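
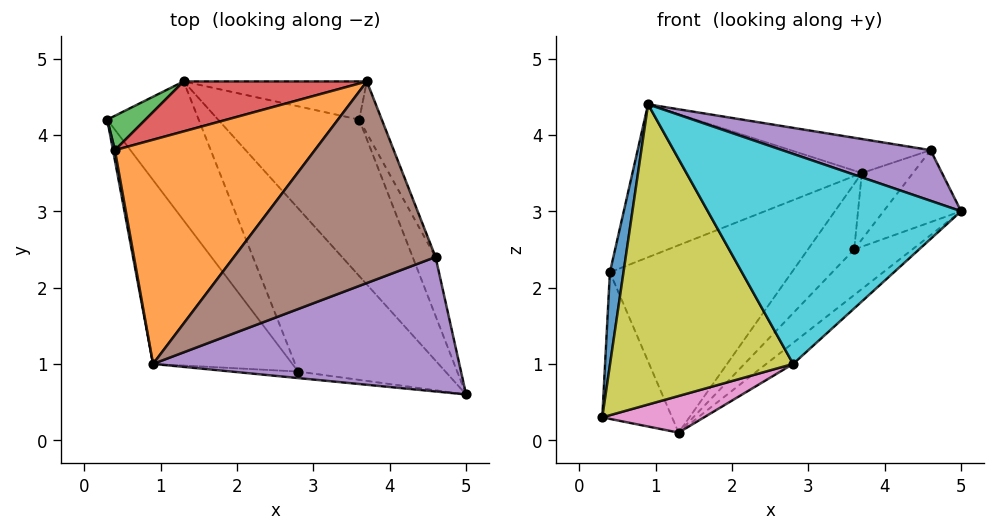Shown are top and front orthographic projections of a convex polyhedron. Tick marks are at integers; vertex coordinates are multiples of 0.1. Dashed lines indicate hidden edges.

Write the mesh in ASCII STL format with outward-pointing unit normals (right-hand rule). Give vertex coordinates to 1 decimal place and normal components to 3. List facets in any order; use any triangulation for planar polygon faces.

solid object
 facet normal -0.987 -0.162 0.018
  outer loop
   vertex 0.4 3.8 2.2
   vertex 0.3 4.2 0.3
   vertex 0.9 1.0 4.4
  endloop
 endfacet
 facet normal -0.432 0.508 0.745
  outer loop
   vertex 0.4 3.8 2.2
   vertex 0.9 1.0 4.4
   vertex 3.7 4.7 3.5
  endloop
 endfacet
 facet normal -0.404 0.891 0.209
  outer loop
   vertex 0.4 3.8 2.2
   vertex 1.3 4.7 0.1
   vertex 0.3 4.2 0.3
  endloop
 endfacet
 facet normal -0.343 0.908 0.242
  outer loop
   vertex 0.4 3.8 2.2
   vertex 3.7 4.7 3.5
   vertex 1.3 4.7 0.1
  endloop
 endfacet
 facet normal 0.274 -0.339 0.900
  outer loop
   vertex 4.6 2.4 3.8
   vertex 0.9 1.0 4.4
   vertex 5.0 0.6 3.0
  endloop
 endfacet
 facet normal 0.096 0.166 0.981
  outer loop
   vertex 4.6 2.4 3.8
   vertex 3.7 4.7 3.5
   vertex 0.9 1.0 4.4
  endloop
 endfacet
 facet normal -0.066 -0.254 -0.965
  outer loop
   vertex 2.8 0.9 1.0
   vertex 0.3 4.2 0.3
   vertex 1.3 4.7 0.1
  endloop
 endfacet
 facet normal 0.677 0.094 -0.730
  outer loop
   vertex 2.8 0.9 1.0
   vertex 1.3 4.7 0.1
   vertex 5.0 0.6 3.0
  endloop
 endfacet
 facet normal -0.700 -0.609 -0.373
  outer loop
   vertex 2.8 0.9 1.0
   vertex 0.9 1.0 4.4
   vertex 0.3 4.2 0.3
  endloop
 endfacet
 facet normal -0.107 -0.994 -0.031
  outer loop
   vertex 2.8 0.9 1.0
   vertex 5.0 0.6 3.0
   vertex 0.9 1.0 4.4
  endloop
 endfacet
 facet normal 0.728 0.192 -0.658
  outer loop
   vertex 3.6 4.2 2.5
   vertex 5.0 0.6 3.0
   vertex 1.3 4.7 0.1
  endloop
 endfacet
 facet normal 0.581 0.704 -0.410
  outer loop
   vertex 3.6 4.2 2.5
   vertex 1.3 4.7 0.1
   vertex 3.7 4.7 3.5
  endloop
 endfacet
 facet normal 0.912 0.318 -0.260
  outer loop
   vertex 3.6 4.2 2.5
   vertex 4.6 2.4 3.8
   vertex 5.0 0.6 3.0
  endloop
 endfacet
 facet normal 0.912 0.324 -0.253
  outer loop
   vertex 3.6 4.2 2.5
   vertex 3.7 4.7 3.5
   vertex 4.6 2.4 3.8
  endloop
 endfacet
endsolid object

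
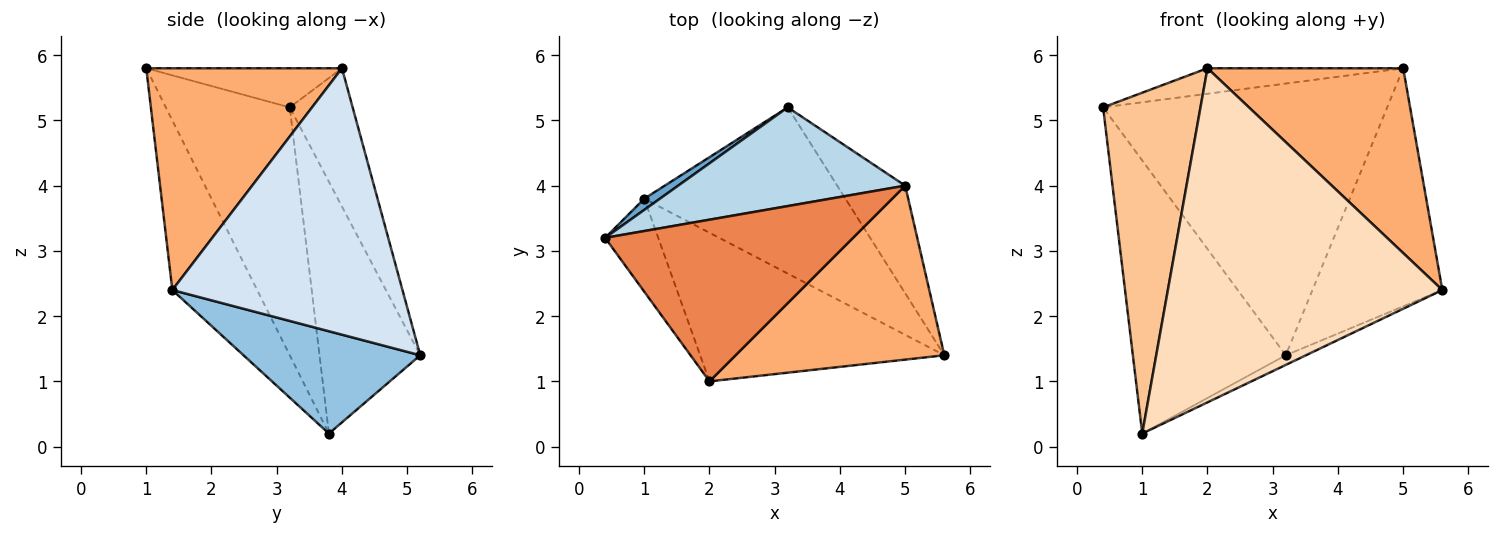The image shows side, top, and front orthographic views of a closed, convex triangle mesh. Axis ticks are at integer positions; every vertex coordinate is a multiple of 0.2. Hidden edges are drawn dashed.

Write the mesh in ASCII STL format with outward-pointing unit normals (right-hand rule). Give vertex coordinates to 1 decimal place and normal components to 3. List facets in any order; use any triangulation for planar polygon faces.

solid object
 facet normal -0.550 0.835 0.034
  outer loop
   vertex 1.0 3.8 0.2
   vertex 0.4 3.2 5.2
   vertex 3.2 5.2 1.4
  endloop
 endfacet
 facet normal 0.453 0.052 -0.890
  outer loop
   vertex 1.0 3.8 0.2
   vertex 3.2 5.2 1.4
   vertex 5.6 1.4 2.4
  endloop
 endfacet
 facet normal -0.204 0.920 0.334
  outer loop
   vertex 5.0 4.0 5.8
   vertex 3.2 5.2 1.4
   vertex 0.4 3.2 5.2
  endloop
 endfacet
 facet normal 0.850 0.480 -0.217
  outer loop
   vertex 5.0 4.0 5.8
   vertex 5.6 1.4 2.4
   vertex 3.2 5.2 1.4
  endloop
 endfacet
 facet normal -0.154 0.154 0.976
  outer loop
   vertex 2.0 1.0 5.8
   vertex 5.0 4.0 5.8
   vertex 0.4 3.2 5.2
  endloop
 endfacet
 facet normal 0.589 -0.589 0.554
  outer loop
   vertex 2.0 1.0 5.8
   vertex 5.6 1.4 2.4
   vertex 5.0 4.0 5.8
  endloop
 endfacet
 facet normal -0.775 -0.609 -0.166
  outer loop
   vertex 2.0 1.0 5.8
   vertex 0.4 3.2 5.2
   vertex 1.0 3.8 0.2
  endloop
 endfacet
 facet normal -0.272 -0.879 -0.391
  outer loop
   vertex 2.0 1.0 5.8
   vertex 1.0 3.8 0.2
   vertex 5.6 1.4 2.4
  endloop
 endfacet
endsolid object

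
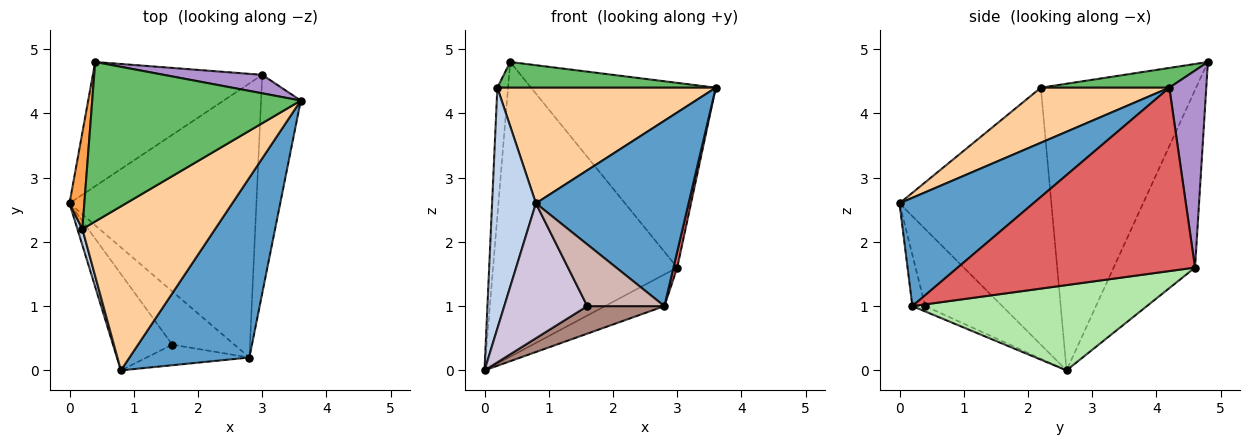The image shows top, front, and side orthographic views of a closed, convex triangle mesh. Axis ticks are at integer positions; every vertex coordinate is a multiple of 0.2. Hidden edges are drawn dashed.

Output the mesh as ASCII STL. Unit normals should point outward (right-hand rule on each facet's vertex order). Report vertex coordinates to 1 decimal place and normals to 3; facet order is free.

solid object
 facet normal 0.532 -0.608 0.589
  outer loop
   vertex 2.8 0.2 1.0
   vertex 3.6 4.2 4.4
   vertex 0.8 0.0 2.6
  endloop
 endfacet
 facet normal -0.961 -0.277 0.018
  outer loop
   vertex 0.2 2.2 4.4
   vertex 0.0 2.6 0.0
   vertex 0.8 0.0 2.6
  endloop
 endfacet
 facet normal -0.996 0.069 0.052
  outer loop
   vertex 0.2 2.2 4.4
   vertex 0.4 4.8 4.8
   vertex 0.0 2.6 0.0
  endloop
 endfacet
 facet normal 0.321 -0.546 0.774
  outer loop
   vertex 0.2 2.2 4.4
   vertex 0.8 0.0 2.6
   vertex 3.6 4.2 4.4
  endloop
 endfacet
 facet normal 0.093 -0.158 0.983
  outer loop
   vertex 0.2 2.2 4.4
   vertex 3.6 4.2 4.4
   vertex 0.4 4.8 4.8
  endloop
 endfacet
 facet normal 0.413 0.105 -0.905
  outer loop
   vertex 3.0 4.6 1.6
   vertex 2.8 0.2 1.0
   vertex 0.0 2.6 0.0
  endloop
 endfacet
 facet normal 0.977 -0.016 -0.212
  outer loop
   vertex 3.0 4.6 1.6
   vertex 3.6 4.2 4.4
   vertex 2.8 0.2 1.0
  endloop
 endfacet
 facet normal -0.377 0.853 -0.360
  outer loop
   vertex 3.0 4.6 1.6
   vertex 0.0 2.6 0.0
   vertex 0.4 4.8 4.8
  endloop
 endfacet
 facet normal 0.195 0.976 0.098
  outer loop
   vertex 3.0 4.6 1.6
   vertex 0.4 4.8 4.8
   vertex 3.6 4.2 4.4
  endloop
 endfacet
 facet normal -0.603 -0.649 -0.464
  outer loop
   vertex 1.6 0.4 1.0
   vertex 0.8 0.0 2.6
   vertex 0.0 2.6 0.0
  endloop
 endfacet
 facet normal -0.076 -0.458 -0.886
  outer loop
   vertex 1.6 0.4 1.0
   vertex 0.0 2.6 0.0
   vertex 2.8 0.2 1.0
  endloop
 endfacet
 facet normal -0.156 -0.937 -0.312
  outer loop
   vertex 1.6 0.4 1.0
   vertex 2.8 0.2 1.0
   vertex 0.8 0.0 2.6
  endloop
 endfacet
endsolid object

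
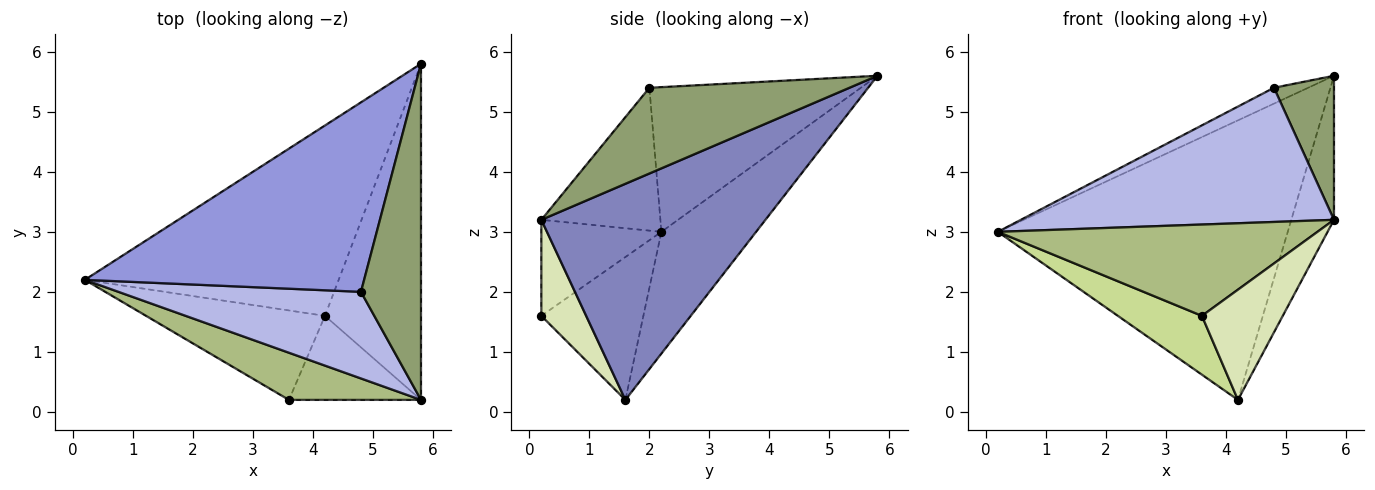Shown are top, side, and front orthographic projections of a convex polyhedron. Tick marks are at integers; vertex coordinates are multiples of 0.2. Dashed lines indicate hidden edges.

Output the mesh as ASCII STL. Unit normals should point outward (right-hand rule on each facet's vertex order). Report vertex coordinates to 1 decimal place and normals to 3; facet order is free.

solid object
 facet normal -0.261 0.798 -0.543
  outer loop
   vertex 4.2 1.6 0.2
   vertex 0.2 2.2 3.0
   vertex 5.8 5.8 5.6
  endloop
 endfacet
 facet normal 0.900 0.171 -0.400
  outer loop
   vertex 4.2 1.6 0.2
   vertex 5.8 5.8 5.6
   vertex 5.8 0.2 3.2
  endloop
 endfacet
 facet normal -0.459 0.074 0.885
  outer loop
   vertex 4.8 2.0 5.4
   vertex 5.8 5.8 5.6
   vertex 0.2 2.2 3.0
  endloop
 endfacet
 facet normal -0.304 -0.800 0.517
  outer loop
   vertex 4.8 2.0 5.4
   vertex 0.2 2.2 3.0
   vertex 5.8 0.2 3.2
  endloop
 endfacet
 facet normal 0.796 -0.239 0.557
  outer loop
   vertex 4.8 2.0 5.4
   vertex 5.8 0.2 3.2
   vertex 5.8 5.8 5.6
  endloop
 endfacet
 facet normal -0.317 -0.843 0.435
  outer loop
   vertex 3.6 0.2 1.6
   vertex 5.8 0.2 3.2
   vertex 0.2 2.2 3.0
  endloop
 endfacet
 facet normal -0.555 -0.457 -0.695
  outer loop
   vertex 3.6 0.2 1.6
   vertex 0.2 2.2 3.0
   vertex 4.2 1.6 0.2
  endloop
 endfacet
 facet normal 0.403 -0.728 -0.555
  outer loop
   vertex 3.6 0.2 1.6
   vertex 4.2 1.6 0.2
   vertex 5.8 0.2 3.2
  endloop
 endfacet
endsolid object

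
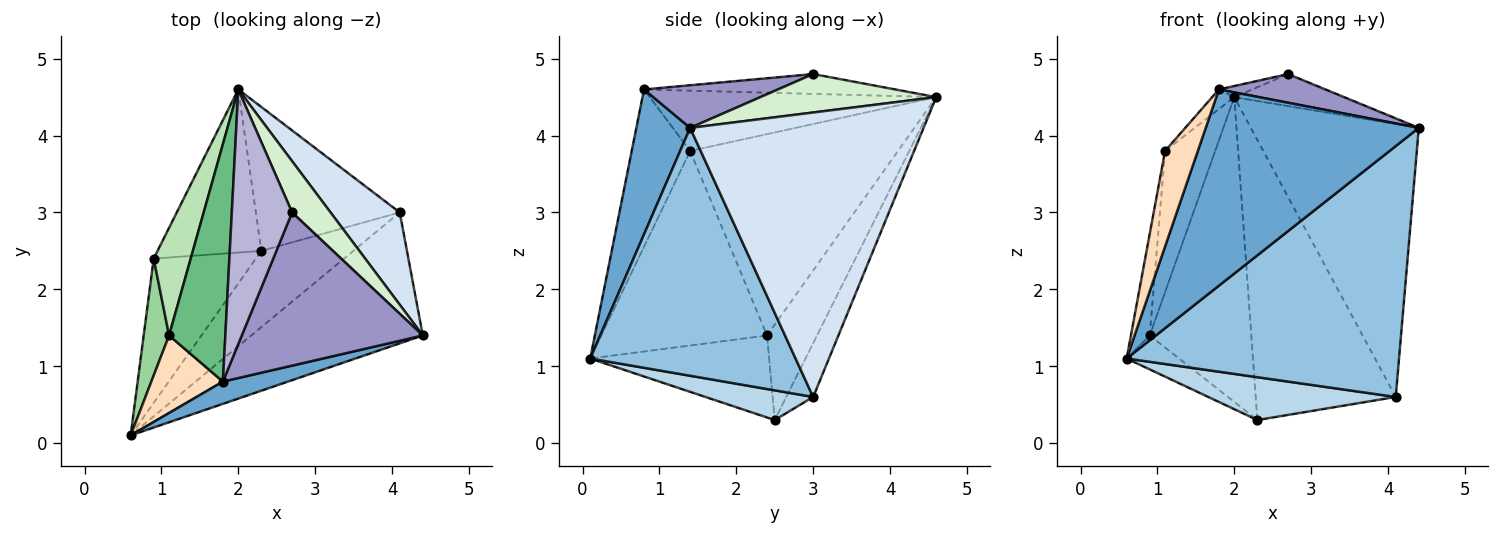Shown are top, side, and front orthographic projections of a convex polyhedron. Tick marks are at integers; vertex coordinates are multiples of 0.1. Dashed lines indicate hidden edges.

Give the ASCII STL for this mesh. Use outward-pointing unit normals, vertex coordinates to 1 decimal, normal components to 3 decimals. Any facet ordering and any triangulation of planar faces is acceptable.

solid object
 facet normal 0.243 -0.964 0.109
  outer loop
   vertex 1.8 0.8 4.6
   vertex 0.6 0.1 1.1
   vertex 4.4 1.4 4.1
  endloop
 endfacet
 facet normal 0.556 -0.737 -0.385
  outer loop
   vertex 4.1 3.0 0.6
   vertex 4.4 1.4 4.1
   vertex 0.6 0.1 1.1
  endloop
 endfacet
 facet normal 0.271 -0.472 -0.839
  outer loop
   vertex 4.1 3.0 0.6
   vertex 0.6 0.1 1.1
   vertex 2.3 2.5 0.3
  endloop
 endfacet
 facet normal 0.796 0.573 0.194
  outer loop
   vertex 4.1 3.0 0.6
   vertex 2.0 4.6 4.5
   vertex 4.4 1.4 4.1
  endloop
 endfacet
 facet normal -0.168 0.877 -0.450
  outer loop
   vertex 4.1 3.0 0.6
   vertex 2.3 2.5 0.3
   vertex 2.0 4.6 4.5
  endloop
 endfacet
 facet normal -0.616 0.180 -0.767
  outer loop
   vertex 0.9 2.4 1.4
   vertex 2.3 2.5 0.3
   vertex 0.6 0.1 1.1
  endloop
 endfacet
 facet normal -0.398 0.809 -0.433
  outer loop
   vertex 0.9 2.4 1.4
   vertex 2.0 4.6 4.5
   vertex 2.3 2.5 0.3
  endloop
 endfacet
 facet normal -0.811 -0.454 0.369
  outer loop
   vertex 1.1 1.4 3.8
   vertex 0.6 0.1 1.1
   vertex 1.8 0.8 4.6
  endloop
 endfacet
 facet normal -0.730 0.056 0.681
  outer loop
   vertex 1.1 1.4 3.8
   vertex 1.8 0.8 4.6
   vertex 2.0 4.6 4.5
  endloop
 endfacet
 facet normal -0.985 0.112 0.129
  outer loop
   vertex 1.1 1.4 3.8
   vertex 0.9 2.4 1.4
   vertex 0.6 0.1 1.1
  endloop
 endfacet
 facet normal -0.957 0.231 0.176
  outer loop
   vertex 1.1 1.4 3.8
   vertex 2.0 4.6 4.5
   vertex 0.9 2.4 1.4
  endloop
 endfacet
 facet normal 0.647 0.404 0.647
  outer loop
   vertex 2.7 3.0 4.8
   vertex 4.4 1.4 4.1
   vertex 2.0 4.6 4.5
  endloop
 endfacet
 facet normal 0.226 -0.179 0.958
  outer loop
   vertex 2.7 3.0 4.8
   vertex 1.8 0.8 4.6
   vertex 4.4 1.4 4.1
  endloop
 endfacet
 facet normal -0.312 0.041 0.949
  outer loop
   vertex 2.7 3.0 4.8
   vertex 2.0 4.6 4.5
   vertex 1.8 0.8 4.6
  endloop
 endfacet
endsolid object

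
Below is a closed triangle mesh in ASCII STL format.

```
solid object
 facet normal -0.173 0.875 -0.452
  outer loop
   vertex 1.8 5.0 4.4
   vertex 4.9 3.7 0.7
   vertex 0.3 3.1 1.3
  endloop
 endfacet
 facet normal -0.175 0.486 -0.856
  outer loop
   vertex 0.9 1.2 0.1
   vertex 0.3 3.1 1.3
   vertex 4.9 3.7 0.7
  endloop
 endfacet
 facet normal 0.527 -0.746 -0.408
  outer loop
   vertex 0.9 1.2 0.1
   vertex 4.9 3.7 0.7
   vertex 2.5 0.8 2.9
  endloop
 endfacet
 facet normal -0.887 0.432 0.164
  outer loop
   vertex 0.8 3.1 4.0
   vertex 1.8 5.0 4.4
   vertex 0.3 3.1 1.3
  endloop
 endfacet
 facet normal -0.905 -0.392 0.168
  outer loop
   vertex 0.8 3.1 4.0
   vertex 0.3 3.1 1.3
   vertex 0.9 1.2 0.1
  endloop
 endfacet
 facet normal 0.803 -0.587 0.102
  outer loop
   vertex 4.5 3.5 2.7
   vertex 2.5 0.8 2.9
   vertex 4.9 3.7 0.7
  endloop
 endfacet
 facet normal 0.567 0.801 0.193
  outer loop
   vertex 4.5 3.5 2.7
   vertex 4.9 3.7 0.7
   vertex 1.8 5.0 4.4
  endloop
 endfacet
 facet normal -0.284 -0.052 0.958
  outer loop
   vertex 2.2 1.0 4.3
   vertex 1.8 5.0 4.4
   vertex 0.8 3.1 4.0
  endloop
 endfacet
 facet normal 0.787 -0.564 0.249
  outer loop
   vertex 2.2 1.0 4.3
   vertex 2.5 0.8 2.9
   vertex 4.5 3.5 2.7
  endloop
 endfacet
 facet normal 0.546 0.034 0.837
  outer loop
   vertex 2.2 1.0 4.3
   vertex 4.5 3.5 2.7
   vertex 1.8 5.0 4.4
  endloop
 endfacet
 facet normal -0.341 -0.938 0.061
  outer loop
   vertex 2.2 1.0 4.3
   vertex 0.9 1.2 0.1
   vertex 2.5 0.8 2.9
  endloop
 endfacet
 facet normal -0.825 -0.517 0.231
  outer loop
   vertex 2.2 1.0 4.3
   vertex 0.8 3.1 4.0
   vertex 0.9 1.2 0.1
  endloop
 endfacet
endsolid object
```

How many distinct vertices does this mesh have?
8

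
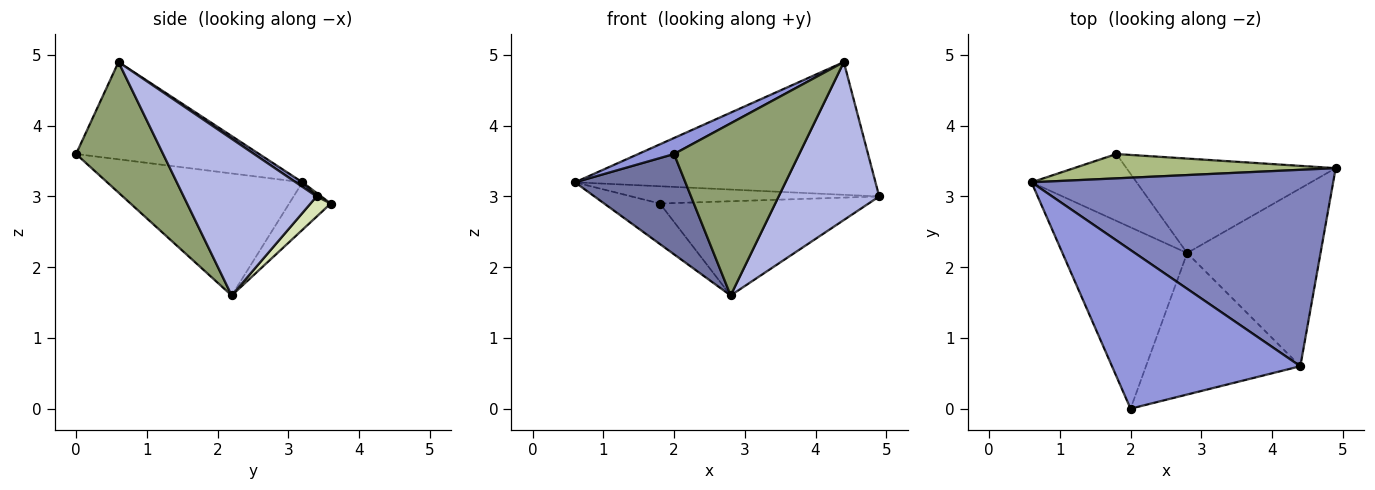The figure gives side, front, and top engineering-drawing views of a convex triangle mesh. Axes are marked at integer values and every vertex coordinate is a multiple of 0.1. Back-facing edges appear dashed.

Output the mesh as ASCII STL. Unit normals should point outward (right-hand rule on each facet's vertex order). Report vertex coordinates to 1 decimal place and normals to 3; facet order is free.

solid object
 facet normal -0.650 -0.368 -0.665
  outer loop
   vertex 2.8 2.2 1.6
   vertex 2.0 0.0 3.6
   vertex 0.6 3.2 3.2
  endloop
 endfacet
 facet normal 0.012 0.560 0.828
  outer loop
   vertex 4.4 0.6 4.9
   vertex 4.9 3.4 3.0
   vertex 0.6 3.2 3.2
  endloop
 endfacet
 facet normal -0.457 -0.089 0.885
  outer loop
   vertex 4.4 0.6 4.9
   vertex 0.6 3.2 3.2
   vertex 2.0 0.0 3.6
  endloop
 endfacet
 facet normal 0.660 -0.499 -0.562
  outer loop
   vertex 4.4 0.6 4.9
   vertex 2.8 2.2 1.6
   vertex 4.9 3.4 3.0
  endloop
 endfacet
 facet normal 0.473 -0.681 -0.559
  outer loop
   vertex 4.4 0.6 4.9
   vertex 2.0 0.0 3.6
   vertex 2.8 2.2 1.6
  endloop
 endfacet
 facet normal 0.011 0.579 0.816
  outer loop
   vertex 1.8 3.6 2.9
   vertex 0.6 3.2 3.2
   vertex 4.9 3.4 3.0
  endloop
 endfacet
 facet normal -0.361 0.483 -0.798
  outer loop
   vertex 1.8 3.6 2.9
   vertex 2.8 2.2 1.6
   vertex 0.6 3.2 3.2
  endloop
 endfacet
 facet normal 0.068 0.705 -0.706
  outer loop
   vertex 1.8 3.6 2.9
   vertex 4.9 3.4 3.0
   vertex 2.8 2.2 1.6
  endloop
 endfacet
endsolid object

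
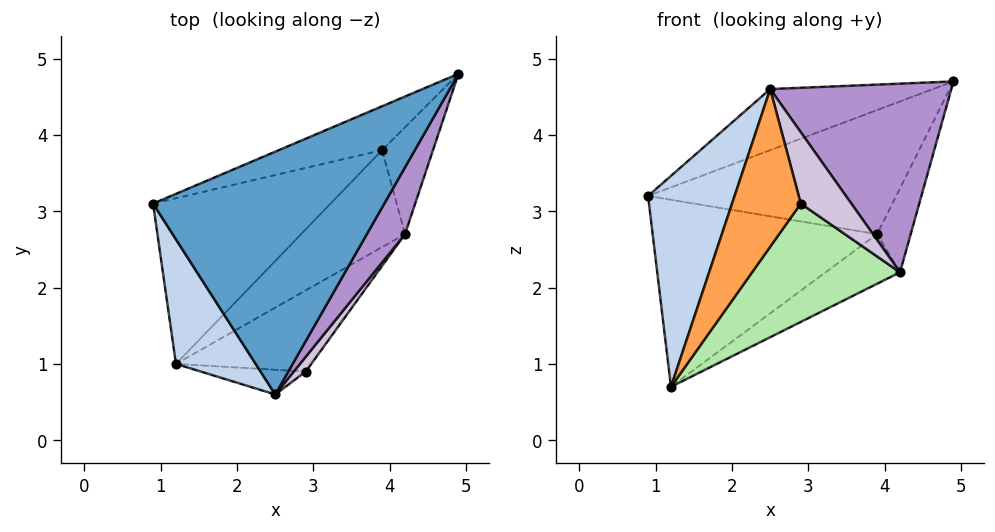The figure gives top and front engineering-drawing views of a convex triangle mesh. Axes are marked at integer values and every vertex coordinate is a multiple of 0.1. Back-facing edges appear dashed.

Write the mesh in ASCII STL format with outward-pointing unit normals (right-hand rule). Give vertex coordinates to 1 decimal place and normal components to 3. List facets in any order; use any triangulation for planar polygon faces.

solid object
 facet normal -0.423 0.221 0.879
  outer loop
   vertex 2.5 0.6 4.6
   vertex 4.9 4.8 4.7
   vertex 0.9 3.1 3.2
  endloop
 endfacet
 facet normal -0.873 -0.420 0.248
  outer loop
   vertex 1.2 1.0 0.7
   vertex 2.5 0.6 4.6
   vertex 0.9 3.1 3.2
  endloop
 endfacet
 facet normal 0.158 -0.975 -0.153
  outer loop
   vertex 2.9 0.9 3.1
   vertex 2.5 0.6 4.6
   vertex 1.2 1.0 0.7
  endloop
 endfacet
 facet normal -0.266 0.909 -0.322
  outer loop
   vertex 3.9 3.8 2.7
   vertex 0.9 3.1 3.2
   vertex 4.9 4.8 4.7
  endloop
 endfacet
 facet normal -0.274 0.720 -0.638
  outer loop
   vertex 3.9 3.8 2.7
   vertex 1.2 1.0 0.7
   vertex 0.9 3.1 3.2
  endloop
 endfacet
 facet normal 0.600 -0.660 -0.453
  outer loop
   vertex 4.2 2.7 2.2
   vertex 2.9 0.9 3.1
   vertex 1.2 1.0 0.7
  endloop
 endfacet
 facet normal 0.184 0.448 -0.875
  outer loop
   vertex 4.2 2.7 2.2
   vertex 1.2 1.0 0.7
   vertex 3.9 3.8 2.7
  endloop
 endfacet
 facet normal 0.691 0.447 -0.569
  outer loop
   vertex 4.2 2.7 2.2
   vertex 3.9 3.8 2.7
   vertex 4.9 4.8 4.7
  endloop
 endfacet
 facet normal 0.853 -0.492 0.174
  outer loop
   vertex 4.2 2.7 2.2
   vertex 4.9 4.8 4.7
   vertex 2.5 0.6 4.6
  endloop
 endfacet
 facet normal 0.831 -0.544 0.113
  outer loop
   vertex 4.2 2.7 2.2
   vertex 2.5 0.6 4.6
   vertex 2.9 0.9 3.1
  endloop
 endfacet
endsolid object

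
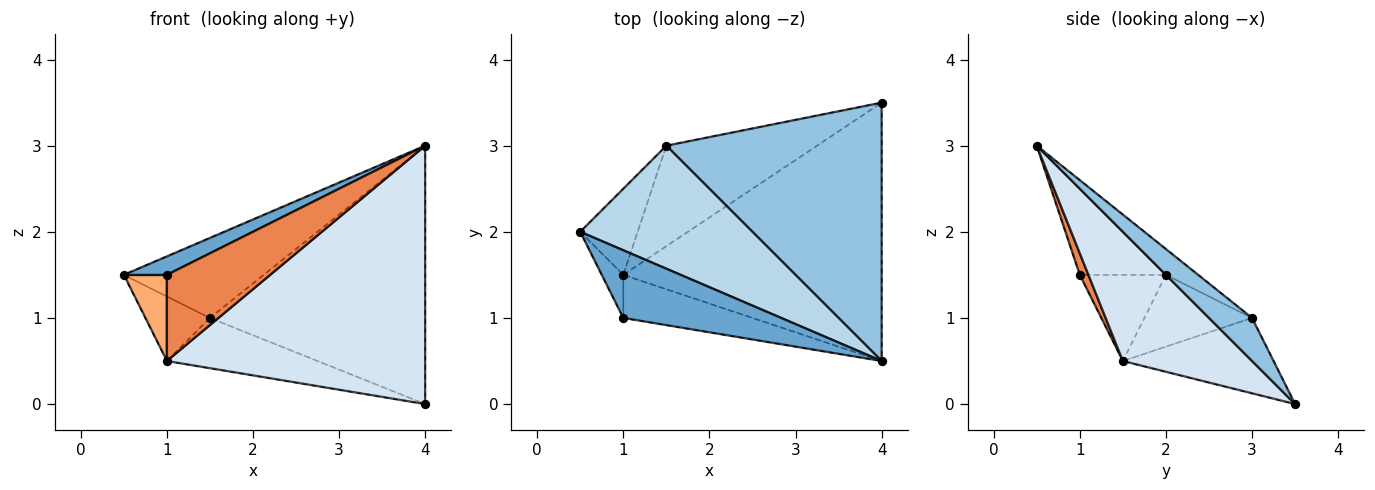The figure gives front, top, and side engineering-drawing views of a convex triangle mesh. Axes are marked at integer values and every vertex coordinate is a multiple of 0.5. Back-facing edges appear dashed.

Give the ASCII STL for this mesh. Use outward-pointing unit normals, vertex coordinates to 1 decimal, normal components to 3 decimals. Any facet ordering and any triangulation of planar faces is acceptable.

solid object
 facet normal -0.466 -0.233 0.854
  outer loop
   vertex 1.0 1.0 1.5
   vertex 4.0 0.5 3.0
   vertex 0.5 2.0 1.5
  endloop
 endfacet
 facet normal 0.140 0.700 0.700
  outer loop
   vertex 1.5 3.0 1.0
   vertex 4.0 0.5 3.0
   vertex 4.0 3.5 0.0
  endloop
 endfacet
 facet normal -0.125 0.541 0.832
  outer loop
   vertex 1.5 3.0 1.0
   vertex 0.5 2.0 1.5
   vertex 4.0 0.5 3.0
  endloop
 endfacet
 facet normal 0.333 -0.667 -0.667
  outer loop
   vertex 1.0 1.5 0.5
   vertex 4.0 3.5 0.0
   vertex 4.0 0.5 3.0
  endloop
 endfacet
 facet normal 0.074 -0.892 -0.446
  outer loop
   vertex 1.0 1.5 0.5
   vertex 4.0 0.5 3.0
   vertex 1.0 1.0 1.5
  endloop
 endfacet
 facet normal -0.873 -0.436 -0.218
  outer loop
   vertex 1.0 1.5 0.5
   vertex 1.0 1.0 1.5
   vertex 0.5 2.0 1.5
  endloop
 endfacet
 facet normal -0.707 0.424 -0.566
  outer loop
   vertex 1.0 1.5 0.5
   vertex 0.5 2.0 1.5
   vertex 1.5 3.0 1.0
  endloop
 endfacet
 facet normal -0.408 0.408 -0.816
  outer loop
   vertex 1.0 1.5 0.5
   vertex 1.5 3.0 1.0
   vertex 4.0 3.5 0.0
  endloop
 endfacet
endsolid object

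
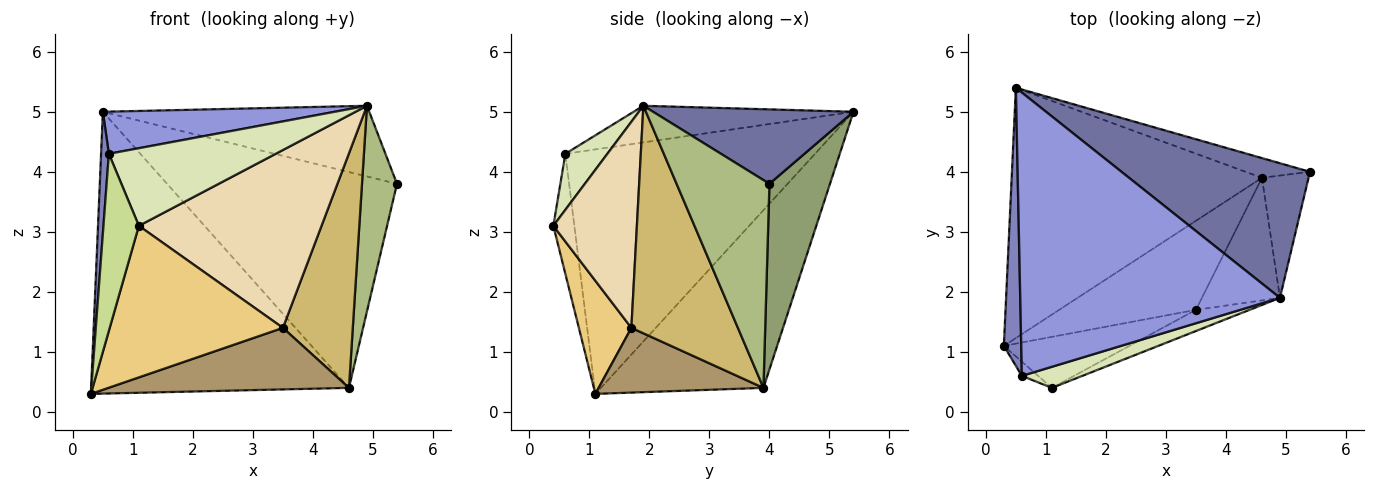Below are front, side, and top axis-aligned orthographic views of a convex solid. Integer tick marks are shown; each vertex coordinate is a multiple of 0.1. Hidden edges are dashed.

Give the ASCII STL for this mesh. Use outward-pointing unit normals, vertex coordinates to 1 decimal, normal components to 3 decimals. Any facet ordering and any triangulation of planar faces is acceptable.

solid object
 facet normal 0.330 0.439 0.836
  outer loop
   vertex 4.9 1.9 5.1
   vertex 5.4 4.0 3.8
   vertex 0.5 5.4 5.0
  endloop
 endfacet
 facet normal -0.997 -0.031 0.071
  outer loop
   vertex 0.6 0.6 4.3
   vertex 0.5 5.4 5.0
   vertex 0.3 1.1 0.3
  endloop
 endfacet
 facet normal -0.138 -0.146 0.980
  outer loop
   vertex 0.6 0.6 4.3
   vertex 4.9 1.9 5.1
   vertex 0.5 5.4 5.0
  endloop
 endfacet
 facet normal -0.426 0.676 -0.601
  outer loop
   vertex 4.6 3.9 0.4
   vertex 0.3 1.1 0.3
   vertex 0.5 5.4 5.0
  endloop
 endfacet
 facet normal 0.254 0.963 -0.088
  outer loop
   vertex 4.6 3.9 0.4
   vertex 0.5 5.4 5.0
   vertex 5.4 4.0 3.8
  endloop
 endfacet
 facet normal 0.916 -0.345 -0.205
  outer loop
   vertex 4.6 3.9 0.4
   vertex 5.4 4.0 3.8
   vertex 4.9 1.9 5.1
  endloop
 endfacet
 facet normal -0.509 -0.858 -0.069
  outer loop
   vertex 1.1 0.4 3.1
   vertex 0.6 0.6 4.3
   vertex 0.3 1.1 0.3
  endloop
 endfacet
 facet normal 0.236 -0.938 0.255
  outer loop
   vertex 1.1 0.4 3.1
   vertex 4.9 1.9 5.1
   vertex 0.6 0.6 4.3
  endloop
 endfacet
 facet normal 0.363 -0.530 -0.767
  outer loop
   vertex 3.5 1.7 1.4
   vertex 0.3 1.1 0.3
   vertex 4.6 3.9 0.4
  endloop
 endfacet
 facet normal 0.804 -0.527 -0.276
  outer loop
   vertex 3.5 1.7 1.4
   vertex 4.6 3.9 0.4
   vertex 4.9 1.9 5.1
  endloop
 endfacet
 facet normal 0.276 -0.911 -0.307
  outer loop
   vertex 3.5 1.7 1.4
   vertex 1.1 0.4 3.1
   vertex 0.3 1.1 0.3
  endloop
 endfacet
 facet normal 0.414 -0.904 -0.108
  outer loop
   vertex 3.5 1.7 1.4
   vertex 4.9 1.9 5.1
   vertex 1.1 0.4 3.1
  endloop
 endfacet
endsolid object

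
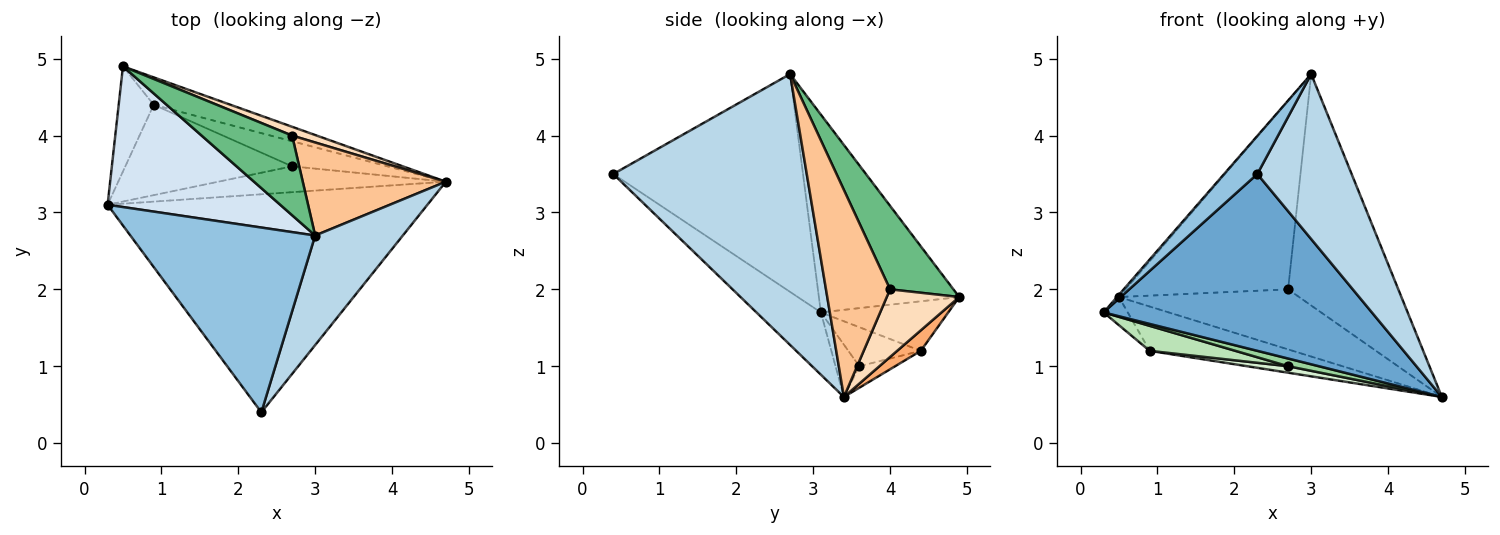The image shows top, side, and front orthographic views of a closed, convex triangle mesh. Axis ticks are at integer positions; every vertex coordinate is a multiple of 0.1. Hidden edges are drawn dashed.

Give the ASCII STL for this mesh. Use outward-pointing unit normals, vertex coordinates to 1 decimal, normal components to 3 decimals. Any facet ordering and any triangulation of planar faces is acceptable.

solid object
 facet normal -0.150 -0.623 -0.768
  outer loop
   vertex 2.3 0.4 3.5
   vertex 0.3 3.1 1.7
   vertex 4.7 3.4 0.6
  endloop
 endfacet
 facet normal -0.756 -0.132 0.641
  outer loop
   vertex 3.0 2.7 4.8
   vertex 0.3 3.1 1.7
   vertex 2.3 0.4 3.5
  endloop
 endfacet
 facet normal 0.863 -0.421 0.279
  outer loop
   vertex 3.0 2.7 4.8
   vertex 2.3 0.4 3.5
   vertex 4.7 3.4 0.6
  endloop
 endfacet
 facet normal -0.753 0.011 0.658
  outer loop
   vertex 0.5 4.9 1.9
   vertex 0.3 3.1 1.7
   vertex 3.0 2.7 4.8
  endloop
 endfacet
 facet normal -0.807 0.153 -0.570
  outer loop
   vertex 0.9 4.4 1.2
   vertex 0.3 3.1 1.7
   vertex 0.5 4.9 1.9
  endloop
 endfacet
 facet normal 0.139 0.842 -0.522
  outer loop
   vertex 0.9 4.4 1.2
   vertex 0.5 4.9 1.9
   vertex 4.7 3.4 0.6
  endloop
 endfacet
 facet normal 0.475 0.817 0.328
  outer loop
   vertex 2.7 4.0 2.0
   vertex 3.0 2.7 4.8
   vertex 4.7 3.4 0.6
  endloop
 endfacet
 facet normal 0.370 0.919 0.135
  outer loop
   vertex 2.7 4.0 2.0
   vertex 4.7 3.4 0.6
   vertex 0.5 4.9 1.9
  endloop
 endfacet
 facet normal 0.338 0.867 0.366
  outer loop
   vertex 2.7 4.0 2.0
   vertex 0.5 4.9 1.9
   vertex 3.0 2.7 4.8
  endloop
 endfacet
 facet normal -0.215 -0.278 -0.936
  outer loop
   vertex 2.7 3.6 1.0
   vertex 4.7 3.4 0.6
   vertex 0.3 3.1 1.7
  endloop
 endfacet
 facet normal -0.220 -0.260 -0.940
  outer loop
   vertex 2.7 3.6 1.0
   vertex 0.3 3.1 1.7
   vertex 0.9 4.4 1.2
  endloop
 endfacet
 facet normal -0.214 -0.244 -0.946
  outer loop
   vertex 2.7 3.6 1.0
   vertex 0.9 4.4 1.2
   vertex 4.7 3.4 0.6
  endloop
 endfacet
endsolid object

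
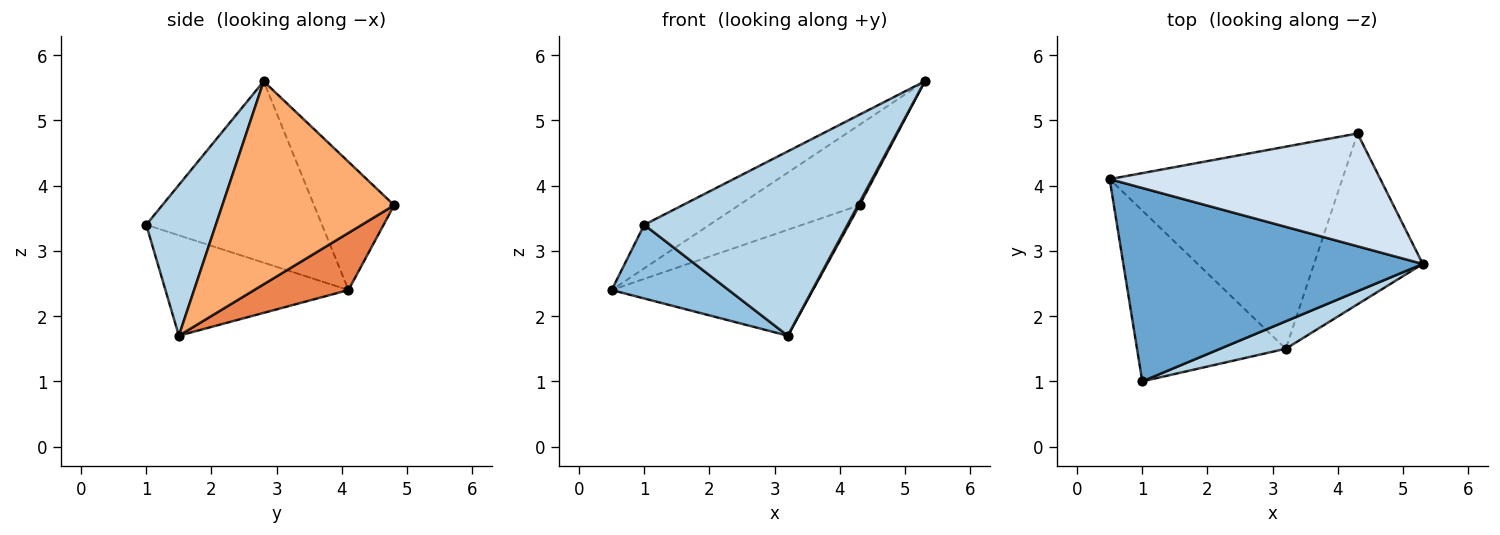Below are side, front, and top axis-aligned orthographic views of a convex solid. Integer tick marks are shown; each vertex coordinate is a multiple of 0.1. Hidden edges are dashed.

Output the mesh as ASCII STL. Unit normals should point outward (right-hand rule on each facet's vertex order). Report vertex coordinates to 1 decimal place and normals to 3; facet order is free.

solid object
 facet normal -0.509 0.189 0.840
  outer loop
   vertex 1.0 1.0 3.4
   vertex 5.3 2.8 5.6
   vertex 0.5 4.1 2.4
  endloop
 endfacet
 facet normal -0.527 -0.337 -0.781
  outer loop
   vertex 3.2 1.5 1.7
   vertex 1.0 1.0 3.4
   vertex 0.5 4.1 2.4
  endloop
 endfacet
 facet normal 0.321 -0.937 0.140
  outer loop
   vertex 3.2 1.5 1.7
   vertex 5.3 2.8 5.6
   vertex 1.0 1.0 3.4
  endloop
 endfacet
 facet normal -0.360 0.542 0.760
  outer loop
   vertex 4.3 4.8 3.7
   vertex 0.5 4.1 2.4
   vertex 5.3 2.8 5.6
  endloop
 endfacet
 facet normal 0.213 0.454 -0.865
  outer loop
   vertex 4.3 4.8 3.7
   vertex 3.2 1.5 1.7
   vertex 0.5 4.1 2.4
  endloop
 endfacet
 facet normal 0.882 -0.008 -0.472
  outer loop
   vertex 4.3 4.8 3.7
   vertex 5.3 2.8 5.6
   vertex 3.2 1.5 1.7
  endloop
 endfacet
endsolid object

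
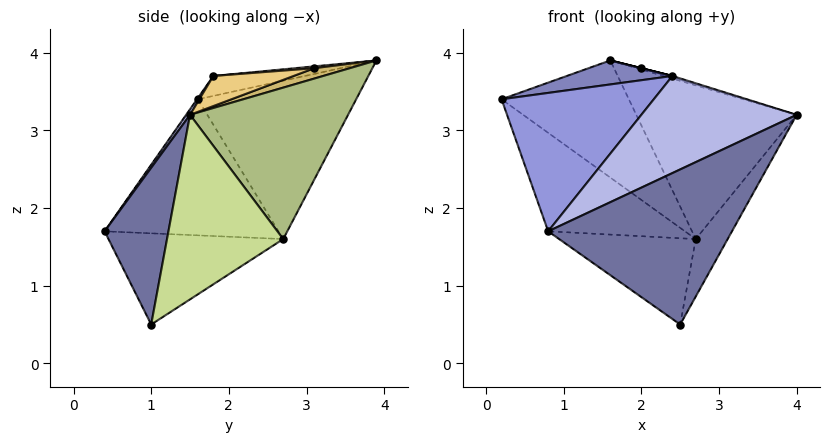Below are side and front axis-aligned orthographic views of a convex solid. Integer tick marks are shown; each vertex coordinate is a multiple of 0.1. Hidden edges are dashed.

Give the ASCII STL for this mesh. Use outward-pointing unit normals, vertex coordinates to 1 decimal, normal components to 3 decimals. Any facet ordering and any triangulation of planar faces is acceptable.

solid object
 facet normal 0.328 -0.945 -0.007
  outer loop
   vertex 0.8 0.4 1.7
   vertex 2.5 1.0 0.5
   vertex 4.0 1.5 3.2
  endloop
 endfacet
 facet normal -0.121 -0.140 0.983
  outer loop
   vertex 2.4 1.8 3.7
   vertex 1.6 3.9 3.9
   vertex 0.2 1.6 3.4
  endloop
 endfacet
 facet normal -0.004 -0.818 0.576
  outer loop
   vertex 2.4 1.8 3.7
   vertex 0.2 1.6 3.4
   vertex 0.8 0.4 1.7
  endloop
 endfacet
 facet normal 0.021 -0.827 0.562
  outer loop
   vertex 2.4 1.8 3.7
   vertex 0.8 0.4 1.7
   vertex 4.0 1.5 3.2
  endloop
 endfacet
 facet normal -0.613 0.479 -0.629
  outer loop
   vertex 2.7 2.7 1.6
   vertex 2.5 1.0 0.5
   vertex 0.8 0.4 1.7
  endloop
 endfacet
 facet normal 0.701 0.712 -0.036
  outer loop
   vertex 2.7 2.7 1.6
   vertex 1.6 3.9 3.9
   vertex 4.0 1.5 3.2
  endloop
 endfacet
 facet normal 0.832 0.229 -0.505
  outer loop
   vertex 2.7 2.7 1.6
   vertex 4.0 1.5 3.2
   vertex 2.5 1.0 0.5
  endloop
 endfacet
 facet normal -0.639 0.513 -0.573
  outer loop
   vertex 2.7 2.7 1.6
   vertex 0.2 1.6 3.4
   vertex 1.6 3.9 3.9
  endloop
 endfacet
 facet normal -0.640 0.503 -0.581
  outer loop
   vertex 2.7 2.7 1.6
   vertex 0.8 0.4 1.7
   vertex 0.2 1.6 3.4
  endloop
 endfacet
 facet normal 0.316 0.039 0.948
  outer loop
   vertex 2.0 3.1 3.8
   vertex 4.0 1.5 3.2
   vertex 1.6 3.9 3.9
  endloop
 endfacet
 facet normal 0.302 0.019 0.953
  outer loop
   vertex 2.0 3.1 3.8
   vertex 2.4 1.8 3.7
   vertex 4.0 1.5 3.2
  endloop
 endfacet
 facet normal 0.243 0.000 0.970
  outer loop
   vertex 2.0 3.1 3.8
   vertex 1.6 3.9 3.9
   vertex 2.4 1.8 3.7
  endloop
 endfacet
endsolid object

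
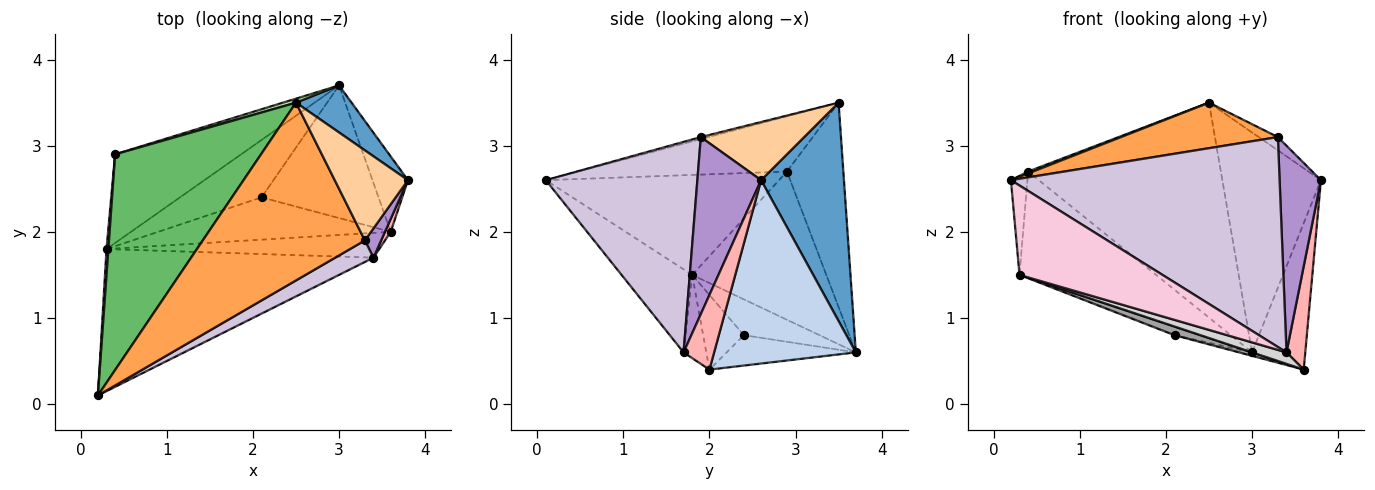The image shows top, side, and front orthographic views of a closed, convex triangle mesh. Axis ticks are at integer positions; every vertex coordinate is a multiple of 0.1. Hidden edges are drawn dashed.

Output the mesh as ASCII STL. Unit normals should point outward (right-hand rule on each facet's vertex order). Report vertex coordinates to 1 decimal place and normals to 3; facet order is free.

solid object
 facet normal 0.635 0.756 0.162
  outer loop
   vertex 3.0 3.7 0.6
   vertex 2.5 3.5 3.5
   vertex 3.8 2.6 2.6
  endloop
 endfacet
 facet normal 0.921 0.346 -0.178
  outer loop
   vertex 3.6 2.0 0.4
   vertex 3.0 3.7 0.6
   vertex 3.8 2.6 2.6
  endloop
 endfacet
 facet normal -0.012 -0.248 0.969
  outer loop
   vertex 3.3 1.9 3.1
   vertex 2.5 3.5 3.5
   vertex 0.2 0.1 2.6
  endloop
 endfacet
 facet normal 0.618 0.114 0.778
  outer loop
   vertex 3.3 1.9 3.1
   vertex 3.8 2.6 2.6
   vertex 2.5 3.5 3.5
  endloop
 endfacet
 facet normal -0.354 -0.008 0.935
  outer loop
   vertex 0.4 2.9 2.7
   vertex 0.2 0.1 2.6
   vertex 2.5 3.5 3.5
  endloop
 endfacet
 facet normal -0.281 0.960 0.018
  outer loop
   vertex 0.4 2.9 2.7
   vertex 2.5 3.5 3.5
   vertex 3.0 3.7 0.6
  endloop
 endfacet
 facet normal -0.251 0.025 -0.968
  outer loop
   vertex 2.1 2.4 0.8
   vertex 3.0 3.7 0.6
   vertex 3.6 2.0 0.4
  endloop
 endfacet
 facet normal 0.850 -0.523 0.065
  outer loop
   vertex 3.4 1.7 0.6
   vertex 3.6 2.0 0.4
   vertex 3.8 2.6 2.6
  endloop
 endfacet
 facet normal 0.836 -0.543 0.077
  outer loop
   vertex 3.4 1.7 0.6
   vertex 3.8 2.6 2.6
   vertex 3.3 1.9 3.1
  endloop
 endfacet
 facet normal 0.489 -0.868 0.089
  outer loop
   vertex 3.4 1.7 0.6
   vertex 3.3 1.9 3.1
   vertex 0.2 0.1 2.6
  endloop
 endfacet
 facet normal -0.602 0.613 -0.512
  outer loop
   vertex 0.3 1.8 1.5
   vertex 0.4 2.9 2.7
   vertex 3.0 3.7 0.6
  endloop
 endfacet
 facet normal -0.398 0.136 -0.907
  outer loop
   vertex 0.3 1.8 1.5
   vertex 3.0 3.7 0.6
   vertex 2.1 2.4 0.8
  endloop
 endfacet
 facet normal -0.997 0.071 0.018
  outer loop
   vertex 0.3 1.8 1.5
   vertex 0.2 0.1 2.6
   vertex 0.4 2.9 2.7
  endloop
 endfacet
 facet normal -0.254 -0.515 -0.819
  outer loop
   vertex 0.3 1.8 1.5
   vertex 3.4 1.7 0.6
   vertex 0.2 0.1 2.6
  endloop
 endfacet
 facet normal -0.300 -0.190 -0.935
  outer loop
   vertex 0.3 1.8 1.5
   vertex 2.1 2.4 0.8
   vertex 3.6 2.0 0.4
  endloop
 endfacet
 facet normal -0.267 -0.405 -0.874
  outer loop
   vertex 0.3 1.8 1.5
   vertex 3.6 2.0 0.4
   vertex 3.4 1.7 0.6
  endloop
 endfacet
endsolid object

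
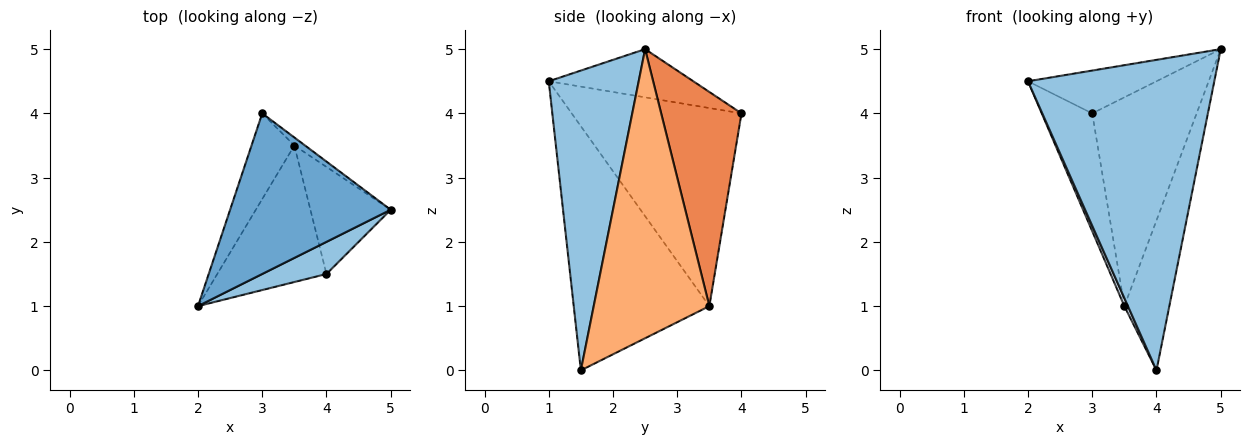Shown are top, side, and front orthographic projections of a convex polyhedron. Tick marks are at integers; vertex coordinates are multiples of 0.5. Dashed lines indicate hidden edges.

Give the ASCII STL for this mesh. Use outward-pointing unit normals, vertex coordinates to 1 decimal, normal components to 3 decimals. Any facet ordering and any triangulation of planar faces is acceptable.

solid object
 facet normal -0.278 0.247 0.928
  outer loop
   vertex 3.0 4.0 4.0
   vertex 2.0 1.0 4.5
   vertex 5.0 2.5 5.0
  endloop
 endfacet
 facet normal 0.433 -0.897 0.093
  outer loop
   vertex 4.0 1.5 0.0
   vertex 5.0 2.5 5.0
   vertex 2.0 1.0 4.5
  endloop
 endfacet
 facet normal -0.939 0.279 -0.203
  outer loop
   vertex 3.5 3.5 1.0
   vertex 2.0 1.0 4.5
   vertex 3.0 4.0 4.0
  endloop
 endfacet
 facet normal -0.913 -0.024 -0.408
  outer loop
   vertex 3.5 3.5 1.0
   vertex 4.0 1.5 0.0
   vertex 2.0 1.0 4.5
  endloop
 endfacet
 facet normal 0.609 0.792 -0.030
  outer loop
   vertex 3.5 3.5 1.0
   vertex 3.0 4.0 4.0
   vertex 5.0 2.5 5.0
  endloop
 endfacet
 facet normal 0.902 0.351 -0.251
  outer loop
   vertex 3.5 3.5 1.0
   vertex 5.0 2.5 5.0
   vertex 4.0 1.5 0.0
  endloop
 endfacet
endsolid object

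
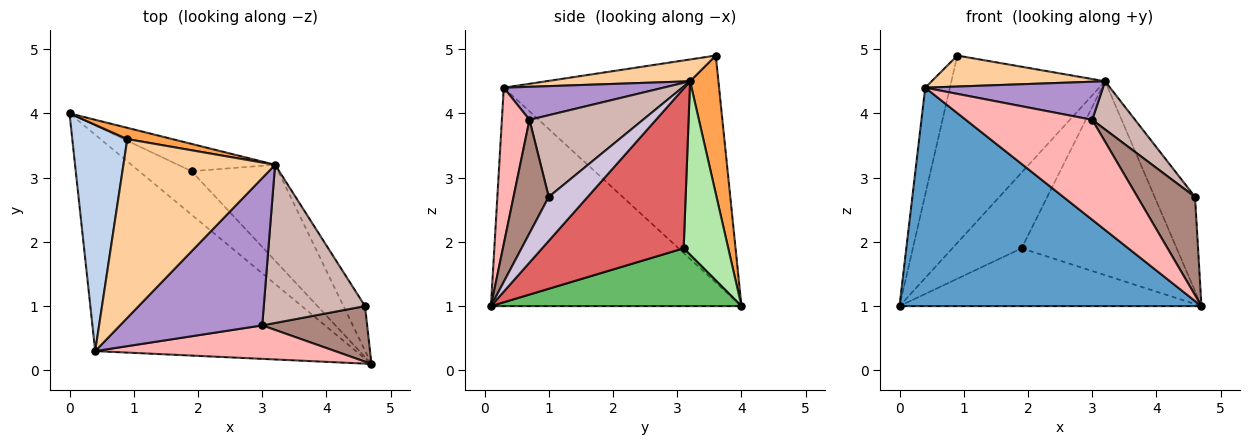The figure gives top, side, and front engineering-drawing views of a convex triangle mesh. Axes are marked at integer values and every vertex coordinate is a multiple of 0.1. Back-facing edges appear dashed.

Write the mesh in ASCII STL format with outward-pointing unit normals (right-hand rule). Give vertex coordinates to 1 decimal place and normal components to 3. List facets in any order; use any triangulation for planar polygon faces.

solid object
 facet normal -0.508 -0.612 -0.606
  outer loop
   vertex 0.4 0.3 4.4
   vertex 0.0 4.0 1.0
   vertex 4.7 0.1 1.0
  endloop
 endfacet
 facet normal -0.966 0.111 0.234
  outer loop
   vertex 0.4 0.3 4.4
   vertex 0.9 3.6 4.9
   vertex 0.0 4.0 1.0
  endloop
 endfacet
 facet normal 0.181 0.982 0.059
  outer loop
   vertex 3.2 3.2 4.5
   vertex 0.0 4.0 1.0
   vertex 0.9 3.6 4.9
  endloop
 endfacet
 facet normal 0.140 -0.169 0.976
  outer loop
   vertex 3.2 3.2 4.5
   vertex 0.9 3.6 4.9
   vertex 0.4 0.3 4.4
  endloop
 endfacet
 facet normal 0.553 0.666 -0.501
  outer loop
   vertex 1.9 3.1 1.9
   vertex 4.7 0.1 1.0
   vertex 0.0 4.0 1.0
  endloop
 endfacet
 facet normal 0.518 0.804 -0.290
  outer loop
   vertex 1.9 3.1 1.9
   vertex 0.0 4.0 1.0
   vertex 3.2 3.2 4.5
  endloop
 endfacet
 facet normal 0.633 0.694 -0.343
  outer loop
   vertex 1.9 3.1 1.9
   vertex 3.2 3.2 4.5
   vertex 4.7 0.1 1.0
  endloop
 endfacet
 facet normal 0.203 -0.929 0.311
  outer loop
   vertex 3.0 0.7 3.9
   vertex 0.4 0.3 4.4
   vertex 4.7 0.1 1.0
  endloop
 endfacet
 facet normal 0.219 -0.244 0.945
  outer loop
   vertex 3.0 0.7 3.9
   vertex 3.2 3.2 4.5
   vertex 0.4 0.3 4.4
  endloop
 endfacet
 facet normal 0.657 0.682 -0.322
  outer loop
   vertex 4.6 1.0 2.7
   vertex 4.7 0.1 1.0
   vertex 3.2 3.2 4.5
  endloop
 endfacet
 facet normal 0.470 -0.768 0.434
  outer loop
   vertex 4.6 1.0 2.7
   vertex 3.0 0.7 3.9
   vertex 4.7 0.1 1.0
  endloop
 endfacet
 facet normal 0.611 -0.231 0.757
  outer loop
   vertex 4.6 1.0 2.7
   vertex 3.2 3.2 4.5
   vertex 3.0 0.7 3.9
  endloop
 endfacet
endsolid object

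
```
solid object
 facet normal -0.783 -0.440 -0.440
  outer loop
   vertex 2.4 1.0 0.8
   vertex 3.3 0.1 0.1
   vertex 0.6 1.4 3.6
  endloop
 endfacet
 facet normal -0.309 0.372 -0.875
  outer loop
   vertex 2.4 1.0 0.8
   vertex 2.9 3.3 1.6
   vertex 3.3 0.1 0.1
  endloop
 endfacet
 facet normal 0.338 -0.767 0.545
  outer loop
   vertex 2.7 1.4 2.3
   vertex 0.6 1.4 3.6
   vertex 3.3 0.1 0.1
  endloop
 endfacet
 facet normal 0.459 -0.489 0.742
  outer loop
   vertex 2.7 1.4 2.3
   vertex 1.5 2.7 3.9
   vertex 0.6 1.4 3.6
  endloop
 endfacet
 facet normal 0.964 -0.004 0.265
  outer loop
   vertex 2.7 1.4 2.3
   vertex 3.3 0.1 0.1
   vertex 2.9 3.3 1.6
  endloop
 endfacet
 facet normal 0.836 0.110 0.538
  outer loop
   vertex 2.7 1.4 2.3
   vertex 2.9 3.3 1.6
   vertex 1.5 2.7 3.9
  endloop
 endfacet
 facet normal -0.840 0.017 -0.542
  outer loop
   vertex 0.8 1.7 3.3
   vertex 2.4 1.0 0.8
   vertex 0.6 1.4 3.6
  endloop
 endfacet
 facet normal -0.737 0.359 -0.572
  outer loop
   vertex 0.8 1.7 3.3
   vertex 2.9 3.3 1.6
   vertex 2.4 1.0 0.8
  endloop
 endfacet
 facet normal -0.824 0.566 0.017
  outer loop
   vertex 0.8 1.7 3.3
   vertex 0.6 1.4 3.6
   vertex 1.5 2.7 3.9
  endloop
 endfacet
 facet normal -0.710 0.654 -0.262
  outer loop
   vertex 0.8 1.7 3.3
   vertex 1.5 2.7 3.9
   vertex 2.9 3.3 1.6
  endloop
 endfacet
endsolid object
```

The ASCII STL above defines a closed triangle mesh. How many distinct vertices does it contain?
7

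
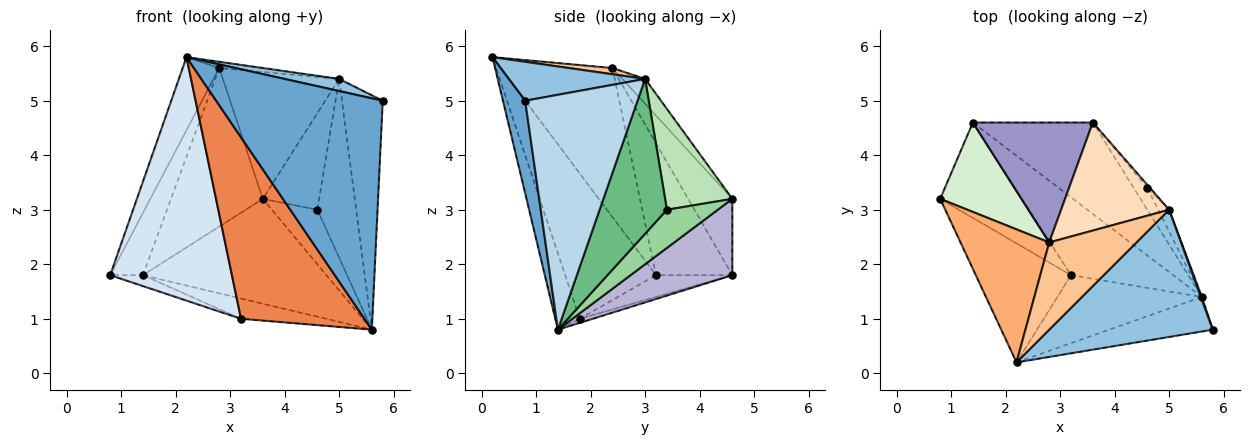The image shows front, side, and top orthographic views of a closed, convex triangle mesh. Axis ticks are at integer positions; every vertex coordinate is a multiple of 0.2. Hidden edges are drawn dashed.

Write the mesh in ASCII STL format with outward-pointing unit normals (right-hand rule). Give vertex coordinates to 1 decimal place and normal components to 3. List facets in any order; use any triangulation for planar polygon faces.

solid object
 facet normal 0.131 -0.981 -0.146
  outer loop
   vertex 5.6 1.4 0.8
   vertex 5.8 0.8 5.0
   vertex 2.2 0.2 5.8
  endloop
 endfacet
 facet normal 0.231 -0.092 0.969
  outer loop
   vertex 5.0 3.0 5.4
   vertex 2.2 0.2 5.8
   vertex 5.8 0.8 5.0
  endloop
 endfacet
 facet normal 0.940 0.341 0.004
  outer loop
   vertex 5.0 3.0 5.4
   vertex 5.8 0.8 5.0
   vertex 5.6 1.4 0.8
  endloop
 endfacet
 facet normal -0.557 -0.746 -0.365
  outer loop
   vertex 3.2 1.8 1.0
   vertex 2.2 0.2 5.8
   vertex 0.8 3.2 1.8
  endloop
 endfacet
 facet normal -0.182 -0.921 -0.345
  outer loop
   vertex 3.2 1.8 1.0
   vertex 5.6 1.4 0.8
   vertex 2.2 0.2 5.8
  endloop
 endfacet
 facet normal -0.827 0.270 0.492
  outer loop
   vertex 2.8 2.4 5.6
   vertex 0.8 3.2 1.8
   vertex 2.2 0.2 5.8
  endloop
 endfacet
 facet normal 0.071 0.071 0.995
  outer loop
   vertex 2.8 2.4 5.6
   vertex 2.2 0.2 5.8
   vertex 5.0 3.0 5.4
  endloop
 endfacet
 facet normal -0.147 0.753 0.641
  outer loop
   vertex 3.6 4.6 3.2
   vertex 2.8 2.4 5.6
   vertex 5.0 3.0 5.4
  endloop
 endfacet
 facet normal 0.864 0.499 -0.061
  outer loop
   vertex 4.6 3.4 3.0
   vertex 5.0 3.0 5.4
   vertex 5.6 1.4 0.8
  endloop
 endfacet
 facet normal 0.721 0.644 -0.257
  outer loop
   vertex 4.6 3.4 3.0
   vertex 5.6 1.4 0.8
   vertex 3.6 4.6 3.2
  endloop
 endfacet
 facet normal 0.766 0.642 -0.021
  outer loop
   vertex 4.6 3.4 3.0
   vertex 3.6 4.6 3.2
   vertex 5.0 3.0 5.4
  endloop
 endfacet
 facet normal -0.800 0.343 0.493
  outer loop
   vertex 1.4 4.6 1.8
   vertex 0.8 3.2 1.8
   vertex 2.8 2.4 5.6
  endloop
 endfacet
 facet normal -0.358 0.745 0.563
  outer loop
   vertex 1.4 4.6 1.8
   vertex 2.8 2.4 5.6
   vertex 3.6 4.6 3.2
  endloop
 endfacet
 facet normal 0.386 0.696 -0.606
  outer loop
   vertex 1.4 4.6 1.8
   vertex 3.6 4.6 3.2
   vertex 5.6 1.4 0.8
  endloop
 endfacet
 facet normal -0.256 0.110 -0.960
  outer loop
   vertex 1.4 4.6 1.8
   vertex 3.2 1.8 1.0
   vertex 0.8 3.2 1.8
  endloop
 endfacet
 facet normal -0.039 0.251 -0.967
  outer loop
   vertex 1.4 4.6 1.8
   vertex 5.6 1.4 0.8
   vertex 3.2 1.8 1.0
  endloop
 endfacet
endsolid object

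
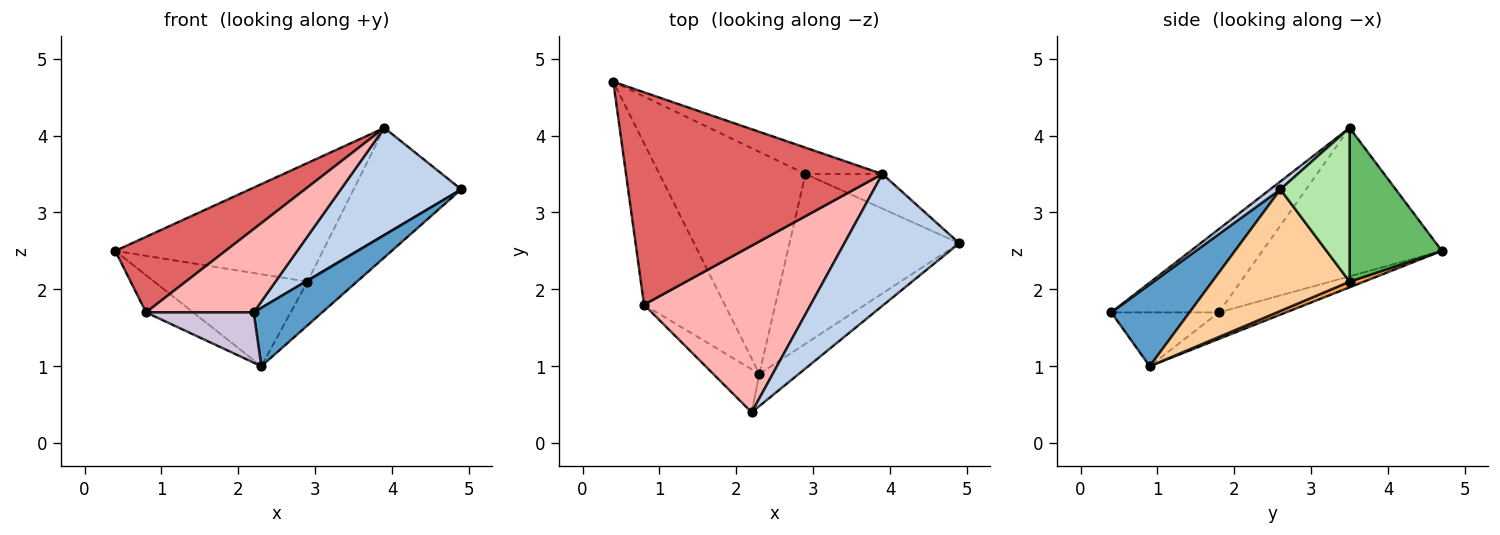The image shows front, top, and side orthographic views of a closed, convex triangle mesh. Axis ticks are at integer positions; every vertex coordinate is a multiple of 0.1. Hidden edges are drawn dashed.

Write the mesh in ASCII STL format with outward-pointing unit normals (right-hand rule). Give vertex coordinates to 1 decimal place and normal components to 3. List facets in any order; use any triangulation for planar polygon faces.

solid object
 facet normal 0.707 -0.619 -0.341
  outer loop
   vertex 2.3 0.9 1.0
   vertex 4.9 2.6 3.3
   vertex 2.2 0.4 1.7
  endloop
 endfacet
 facet normal 0.054 -0.629 0.775
  outer loop
   vertex 3.9 3.5 4.1
   vertex 2.2 0.4 1.7
   vertex 4.9 2.6 3.3
  endloop
 endfacet
 facet normal 0.036 0.382 -0.923
  outer loop
   vertex 2.9 3.5 2.1
   vertex 2.3 0.9 1.0
   vertex 0.4 4.7 2.5
  endloop
 endfacet
 facet normal 0.570 0.205 -0.796
  outer loop
   vertex 2.9 3.5 2.1
   vertex 4.9 2.6 3.3
   vertex 2.3 0.9 1.0
  endloop
 endfacet
 facet normal 0.398 0.896 -0.199
  outer loop
   vertex 2.9 3.5 2.1
   vertex 0.4 4.7 2.5
   vertex 3.9 3.5 4.1
  endloop
 endfacet
 facet normal 0.522 0.812 -0.261
  outer loop
   vertex 2.9 3.5 2.1
   vertex 3.9 3.5 4.1
   vertex 4.9 2.6 3.3
  endloop
 endfacet
 facet normal -0.479 -0.294 0.827
  outer loop
   vertex 0.8 1.8 1.7
   vertex 3.9 3.5 4.1
   vertex 0.4 4.7 2.5
  endloop
 endfacet
 facet normal -0.408 -0.408 0.816
  outer loop
   vertex 0.8 1.8 1.7
   vertex 2.2 0.4 1.7
   vertex 3.9 3.5 4.1
  endloop
 endfacet
 facet normal -0.305 0.214 -0.928
  outer loop
   vertex 0.8 1.8 1.7
   vertex 0.4 4.7 2.5
   vertex 2.3 0.9 1.0
  endloop
 endfacet
 facet normal -0.605 -0.605 -0.518
  outer loop
   vertex 0.8 1.8 1.7
   vertex 2.3 0.9 1.0
   vertex 2.2 0.4 1.7
  endloop
 endfacet
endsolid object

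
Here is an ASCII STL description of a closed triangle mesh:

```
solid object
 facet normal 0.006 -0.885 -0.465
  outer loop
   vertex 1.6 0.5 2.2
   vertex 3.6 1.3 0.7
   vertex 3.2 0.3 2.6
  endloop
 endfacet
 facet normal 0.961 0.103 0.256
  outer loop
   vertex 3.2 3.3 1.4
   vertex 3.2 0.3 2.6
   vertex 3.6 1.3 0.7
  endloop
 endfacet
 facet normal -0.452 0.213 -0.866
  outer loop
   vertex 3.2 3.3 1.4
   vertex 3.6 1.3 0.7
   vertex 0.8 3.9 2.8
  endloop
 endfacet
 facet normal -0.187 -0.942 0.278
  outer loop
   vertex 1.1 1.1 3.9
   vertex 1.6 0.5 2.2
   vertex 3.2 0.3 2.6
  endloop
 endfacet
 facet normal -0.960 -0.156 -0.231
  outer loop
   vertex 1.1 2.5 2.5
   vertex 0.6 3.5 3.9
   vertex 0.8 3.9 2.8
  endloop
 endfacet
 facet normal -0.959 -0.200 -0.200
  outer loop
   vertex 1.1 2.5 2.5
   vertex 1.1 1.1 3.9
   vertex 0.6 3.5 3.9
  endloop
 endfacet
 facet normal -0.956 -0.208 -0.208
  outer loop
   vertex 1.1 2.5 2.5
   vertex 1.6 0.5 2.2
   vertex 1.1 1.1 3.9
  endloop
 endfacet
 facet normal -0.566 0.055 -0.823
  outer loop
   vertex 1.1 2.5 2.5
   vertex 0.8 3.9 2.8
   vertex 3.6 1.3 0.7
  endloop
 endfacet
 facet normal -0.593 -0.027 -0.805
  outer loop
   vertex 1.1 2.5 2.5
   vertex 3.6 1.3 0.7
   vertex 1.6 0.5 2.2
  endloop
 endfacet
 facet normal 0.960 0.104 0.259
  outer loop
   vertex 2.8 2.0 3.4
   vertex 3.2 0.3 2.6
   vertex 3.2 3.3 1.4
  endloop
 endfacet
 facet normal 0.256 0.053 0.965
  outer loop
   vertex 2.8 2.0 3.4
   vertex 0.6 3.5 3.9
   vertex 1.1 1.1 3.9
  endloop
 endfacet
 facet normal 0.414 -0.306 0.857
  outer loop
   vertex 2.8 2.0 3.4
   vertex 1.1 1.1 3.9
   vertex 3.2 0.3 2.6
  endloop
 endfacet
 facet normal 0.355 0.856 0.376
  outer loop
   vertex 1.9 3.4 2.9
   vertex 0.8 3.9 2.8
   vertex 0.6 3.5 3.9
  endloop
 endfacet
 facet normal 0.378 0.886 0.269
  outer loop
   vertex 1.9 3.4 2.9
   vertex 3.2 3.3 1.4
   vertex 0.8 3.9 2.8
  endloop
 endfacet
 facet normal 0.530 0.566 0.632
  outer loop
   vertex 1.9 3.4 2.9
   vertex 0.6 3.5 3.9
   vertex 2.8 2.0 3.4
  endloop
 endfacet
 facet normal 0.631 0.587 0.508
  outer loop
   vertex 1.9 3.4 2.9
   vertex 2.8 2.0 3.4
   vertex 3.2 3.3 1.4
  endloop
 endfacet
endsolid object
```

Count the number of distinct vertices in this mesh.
10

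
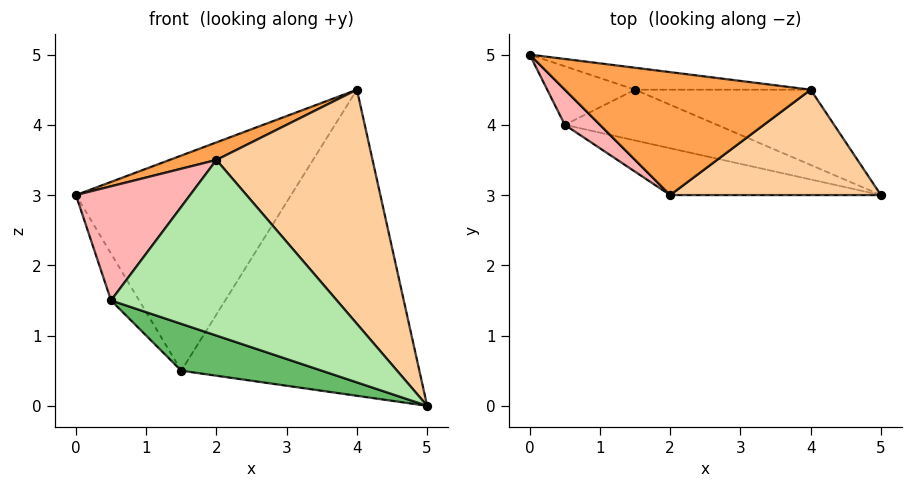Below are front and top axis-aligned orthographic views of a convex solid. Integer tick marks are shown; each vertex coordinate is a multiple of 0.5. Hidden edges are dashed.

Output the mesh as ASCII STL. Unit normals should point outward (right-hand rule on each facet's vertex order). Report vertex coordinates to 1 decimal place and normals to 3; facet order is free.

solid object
 facet normal 0.160 0.982 -0.100
  outer loop
   vertex 1.5 4.5 0.5
   vertex 0.0 5.0 3.0
   vertex 4.0 4.5 4.5
  endloop
 endfacet
 facet normal 0.357 0.907 -0.223
  outer loop
   vertex 1.5 4.5 0.5
   vertex 4.0 4.5 4.5
   vertex 5.0 3.0 0.0
  endloop
 endfacet
 facet normal -0.362 -0.132 0.923
  outer loop
   vertex 2.0 3.0 3.5
   vertex 4.0 4.5 4.5
   vertex 0.0 5.0 3.0
  endloop
 endfacet
 facet normal 0.432 -0.823 0.370
  outer loop
   vertex 2.0 3.0 3.5
   vertex 5.0 3.0 0.0
   vertex 4.0 4.5 4.5
  endloop
 endfacet
 facet normal -0.368 -0.631 -0.683
  outer loop
   vertex 0.5 4.0 1.5
   vertex 1.5 4.5 0.5
   vertex 5.0 3.0 0.0
  endloop
 endfacet
 facet normal -0.288 -0.925 -0.247
  outer loop
   vertex 0.5 4.0 1.5
   vertex 5.0 3.0 0.0
   vertex 2.0 3.0 3.5
  endloop
 endfacet
 facet normal -0.738 0.422 -0.527
  outer loop
   vertex 0.5 4.0 1.5
   vertex 0.0 5.0 3.0
   vertex 1.5 4.5 0.5
  endloop
 endfacet
 facet normal -0.717 -0.666 0.205
  outer loop
   vertex 0.5 4.0 1.5
   vertex 2.0 3.0 3.5
   vertex 0.0 5.0 3.0
  endloop
 endfacet
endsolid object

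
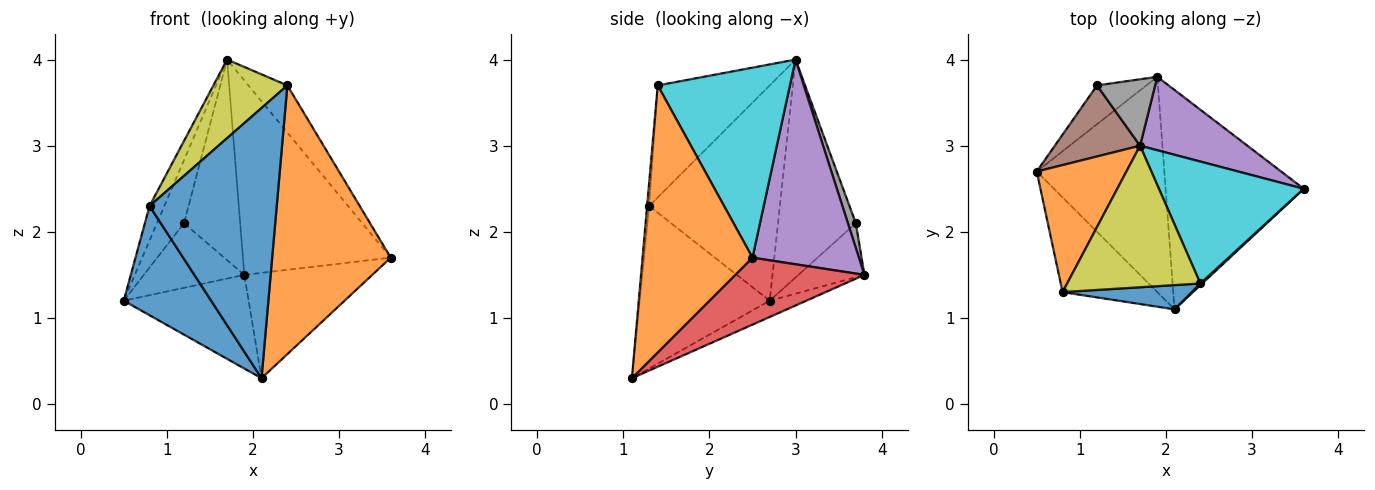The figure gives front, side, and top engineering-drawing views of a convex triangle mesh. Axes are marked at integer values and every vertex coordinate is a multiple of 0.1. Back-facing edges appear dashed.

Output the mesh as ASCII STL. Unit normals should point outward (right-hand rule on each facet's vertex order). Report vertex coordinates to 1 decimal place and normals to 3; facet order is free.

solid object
 facet normal -0.747 -0.502 -0.435
  outer loop
   vertex 0.8 1.3 2.3
   vertex 0.5 2.7 1.2
   vertex 2.1 1.1 0.3
  endloop
 endfacet
 facet normal -0.918 0.104 0.382
  outer loop
   vertex 0.8 1.3 2.3
   vertex 1.7 3.0 4.0
   vertex 0.5 2.7 1.2
  endloop
 endfacet
 facet normal -0.116 0.396 -0.911
  outer loop
   vertex 1.9 3.8 1.5
   vertex 2.1 1.1 0.3
   vertex 0.5 2.7 1.2
  endloop
 endfacet
 facet normal 0.401 0.397 -0.826
  outer loop
   vertex 1.9 3.8 1.5
   vertex 3.6 2.5 1.7
   vertex 2.1 1.1 0.3
  endloop
 endfacet
 facet normal 0.559 0.776 0.293
  outer loop
   vertex 1.9 3.8 1.5
   vertex 1.7 3.0 4.0
   vertex 3.6 2.5 1.7
  endloop
 endfacet
 facet normal -0.886 0.308 0.347
  outer loop
   vertex 1.2 3.7 2.1
   vertex 0.5 2.7 1.2
   vertex 1.7 3.0 4.0
  endloop
 endfacet
 facet normal -0.491 0.747 -0.448
  outer loop
   vertex 1.2 3.7 2.1
   vertex 1.9 3.8 1.5
   vertex 0.5 2.7 1.2
  endloop
 endfacet
 facet normal 0.133 0.941 0.312
  outer loop
   vertex 1.2 3.7 2.1
   vertex 1.7 3.0 4.0
   vertex 1.9 3.8 1.5
  endloop
 endfacet
 facet normal -0.592 -0.391 0.705
  outer loop
   vertex 2.4 1.4 3.7
   vertex 1.7 3.0 4.0
   vertex 0.8 1.3 2.3
  endloop
 endfacet
 facet normal 0.774 0.228 0.590
  outer loop
   vertex 2.4 1.4 3.7
   vertex 3.6 2.5 1.7
   vertex 1.7 3.0 4.0
  endloop
 endfacet
 facet normal -0.016 -0.996 0.089
  outer loop
   vertex 2.4 1.4 3.7
   vertex 0.8 1.3 2.3
   vertex 2.1 1.1 0.3
  endloop
 endfacet
 facet normal 0.680 -0.733 0.005
  outer loop
   vertex 2.4 1.4 3.7
   vertex 2.1 1.1 0.3
   vertex 3.6 2.5 1.7
  endloop
 endfacet
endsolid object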